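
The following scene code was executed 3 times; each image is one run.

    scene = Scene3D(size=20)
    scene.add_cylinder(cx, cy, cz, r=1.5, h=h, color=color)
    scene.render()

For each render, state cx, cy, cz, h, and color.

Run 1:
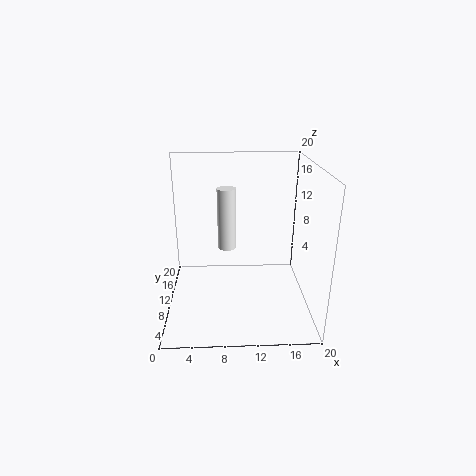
cx = 8.5; cy = 17.5; cz = 5; h = 10; color = 'white'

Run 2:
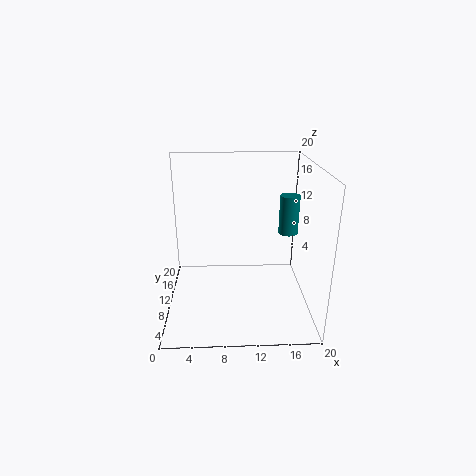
cx = 18; cy = 15; cz = 8.5; h = 6; color = 'teal'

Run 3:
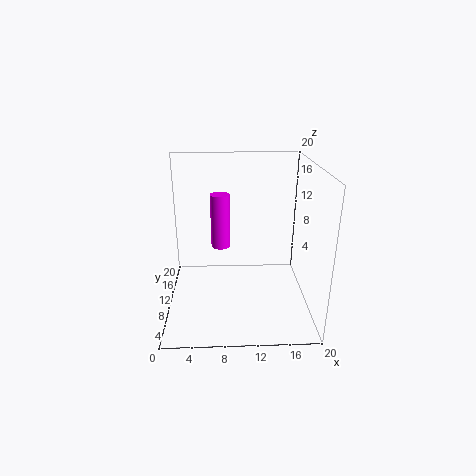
cx = 7.5; cy = 16; cz = 6; h = 8.5; color = 'magenta'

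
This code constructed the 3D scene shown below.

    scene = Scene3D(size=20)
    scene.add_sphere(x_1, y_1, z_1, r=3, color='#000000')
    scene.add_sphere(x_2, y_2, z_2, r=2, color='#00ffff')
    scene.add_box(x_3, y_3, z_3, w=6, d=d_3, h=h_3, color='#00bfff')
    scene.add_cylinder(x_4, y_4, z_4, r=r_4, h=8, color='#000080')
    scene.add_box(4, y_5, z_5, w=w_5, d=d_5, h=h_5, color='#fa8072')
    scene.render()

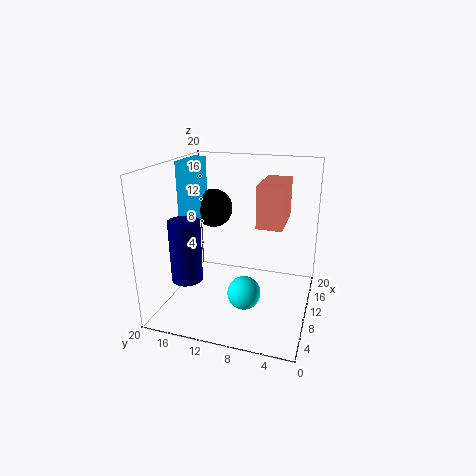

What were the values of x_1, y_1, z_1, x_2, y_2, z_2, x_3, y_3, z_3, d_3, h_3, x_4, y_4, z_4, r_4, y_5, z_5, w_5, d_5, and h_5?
x_1 = 16
y_1 = 16
z_1 = 12
x_2 = 3
y_2 = 7
z_2 = 6
x_3 = 10
y_3 = 17
z_3 = 11
d_3 = 2
h_3 = 9
x_4 = 4
y_4 = 15
z_4 = 6
r_4 = 2
y_5 = 3
z_5 = 14
w_5 = 6
d_5 = 3
h_5 = 5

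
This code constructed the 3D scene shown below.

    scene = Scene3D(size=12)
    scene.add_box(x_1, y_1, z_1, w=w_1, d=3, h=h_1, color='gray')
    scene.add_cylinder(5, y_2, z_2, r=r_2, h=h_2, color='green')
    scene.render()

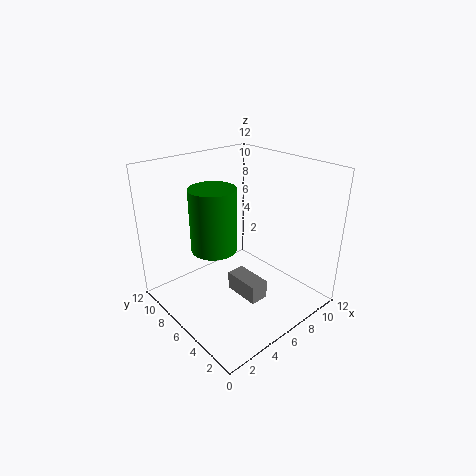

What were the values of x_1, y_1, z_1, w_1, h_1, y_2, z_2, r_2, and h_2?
x_1 = 4.5, y_1 = 2.5, z_1 = 2, w_1 = 1.5, h_1 = 1.5, y_2 = 8, z_2 = 4.5, r_2 = 2, h_2 = 5.5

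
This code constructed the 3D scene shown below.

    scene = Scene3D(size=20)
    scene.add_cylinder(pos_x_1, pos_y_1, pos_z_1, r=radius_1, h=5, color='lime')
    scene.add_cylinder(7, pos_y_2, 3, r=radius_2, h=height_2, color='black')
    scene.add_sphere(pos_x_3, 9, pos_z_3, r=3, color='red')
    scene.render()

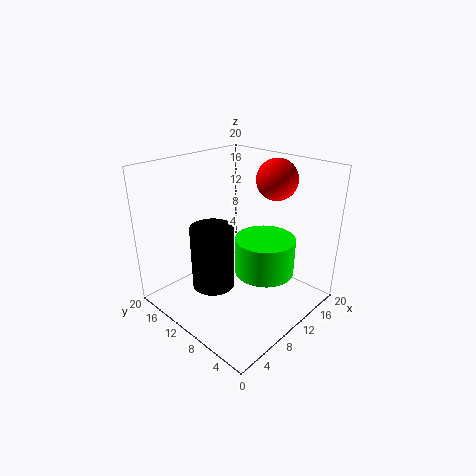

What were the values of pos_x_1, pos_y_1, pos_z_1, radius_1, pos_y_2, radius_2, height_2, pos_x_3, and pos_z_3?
pos_x_1 = 11; pos_y_1 = 6; pos_z_1 = 6; radius_1 = 4; pos_y_2 = 12; radius_2 = 3; height_2 = 9; pos_x_3 = 17; pos_z_3 = 17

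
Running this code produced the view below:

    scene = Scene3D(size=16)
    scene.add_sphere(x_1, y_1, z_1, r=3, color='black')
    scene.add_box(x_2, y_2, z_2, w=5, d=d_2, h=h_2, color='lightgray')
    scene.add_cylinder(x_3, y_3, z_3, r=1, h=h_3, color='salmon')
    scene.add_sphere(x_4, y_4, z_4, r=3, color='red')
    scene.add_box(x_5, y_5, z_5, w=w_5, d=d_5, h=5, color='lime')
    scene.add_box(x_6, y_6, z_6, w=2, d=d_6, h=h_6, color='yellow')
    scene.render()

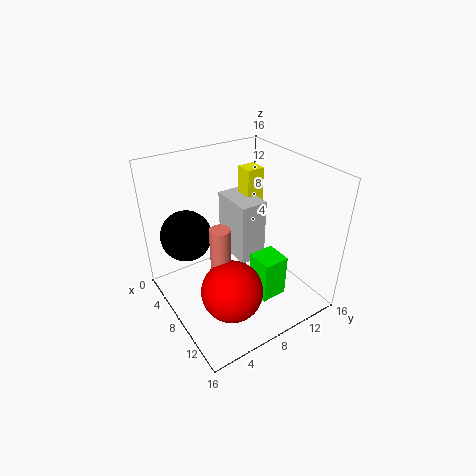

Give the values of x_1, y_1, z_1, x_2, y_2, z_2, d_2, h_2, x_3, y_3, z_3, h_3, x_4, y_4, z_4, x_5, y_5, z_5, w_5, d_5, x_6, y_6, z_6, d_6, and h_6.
x_1 = 3, y_1 = 4, z_1 = 7, x_2 = 4, y_2 = 8, z_2 = 5, d_2 = 3, h_2 = 7, x_3 = 11, y_3 = 4, z_3 = 6, h_3 = 6, x_4 = 13, y_4 = 4, z_4 = 6, x_5 = 9, y_5 = 9, z_5 = 1, w_5 = 3, d_5 = 3, x_6 = 5, y_6 = 10, z_6 = 10, d_6 = 2, h_6 = 5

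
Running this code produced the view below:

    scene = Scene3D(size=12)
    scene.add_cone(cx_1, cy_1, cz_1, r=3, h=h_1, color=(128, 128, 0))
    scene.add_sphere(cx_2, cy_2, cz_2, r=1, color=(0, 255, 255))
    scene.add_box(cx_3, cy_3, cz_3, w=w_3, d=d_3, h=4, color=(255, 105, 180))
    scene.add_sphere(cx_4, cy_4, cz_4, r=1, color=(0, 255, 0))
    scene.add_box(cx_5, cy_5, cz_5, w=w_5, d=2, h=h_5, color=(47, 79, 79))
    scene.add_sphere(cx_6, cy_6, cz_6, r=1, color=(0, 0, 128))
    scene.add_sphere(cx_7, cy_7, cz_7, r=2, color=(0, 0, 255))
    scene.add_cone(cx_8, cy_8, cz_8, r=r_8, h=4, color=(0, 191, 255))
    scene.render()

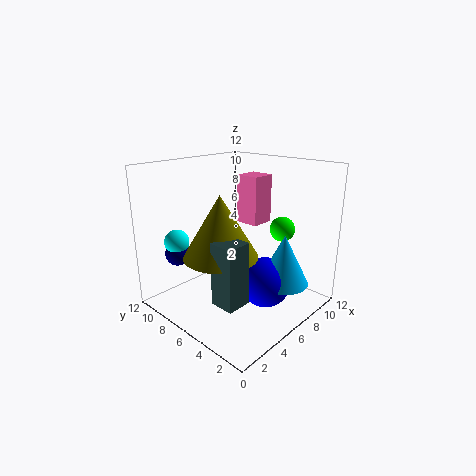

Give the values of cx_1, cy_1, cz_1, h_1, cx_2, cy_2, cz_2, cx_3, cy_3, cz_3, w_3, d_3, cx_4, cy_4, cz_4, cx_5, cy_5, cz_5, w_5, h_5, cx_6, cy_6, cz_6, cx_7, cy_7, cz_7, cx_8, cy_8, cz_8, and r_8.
cx_1 = 4
cy_1 = 6
cz_1 = 5
h_1 = 5
cx_2 = 2
cy_2 = 9
cz_2 = 6
cx_3 = 7
cy_3 = 5
cz_3 = 7
w_3 = 2
d_3 = 2
cx_4 = 8
cy_4 = 3
cz_4 = 7
cx_5 = 2
cy_5 = 3
cz_5 = 2
w_5 = 2
h_5 = 5
cx_6 = 2
cy_6 = 9
cz_6 = 5
cx_7 = 6
cy_7 = 3
cz_7 = 3
cx_8 = 7
cy_8 = 2
cz_8 = 3
r_8 = 2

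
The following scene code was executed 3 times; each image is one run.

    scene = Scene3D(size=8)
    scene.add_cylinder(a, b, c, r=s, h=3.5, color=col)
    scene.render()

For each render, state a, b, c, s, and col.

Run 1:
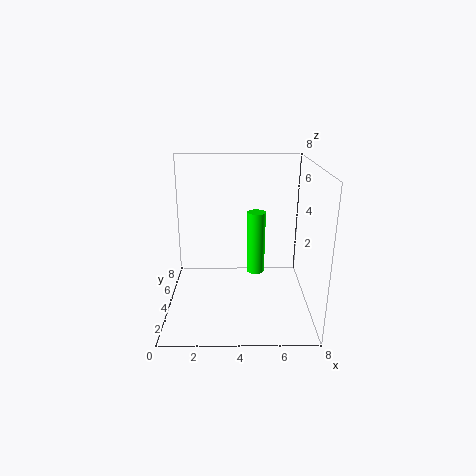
a = 5, b = 4, c = 2, s = 0.5, col = 'lime'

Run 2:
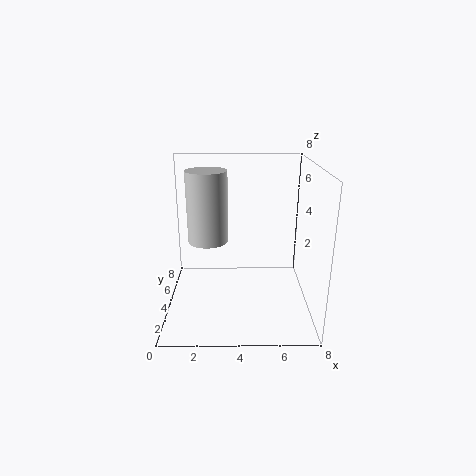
a = 2.5, b = 2.5, c = 4.5, s = 1, col = 'lightgray'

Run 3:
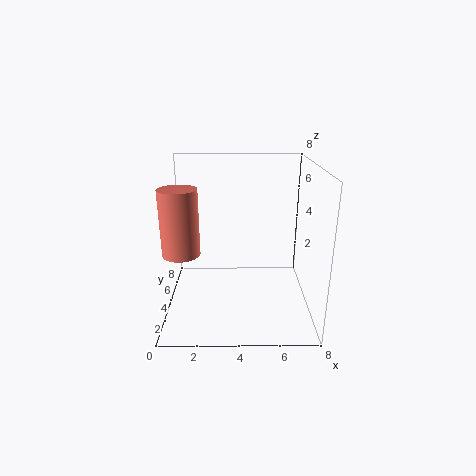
a = 1, b = 3, c = 3.5, s = 1, col = 'salmon'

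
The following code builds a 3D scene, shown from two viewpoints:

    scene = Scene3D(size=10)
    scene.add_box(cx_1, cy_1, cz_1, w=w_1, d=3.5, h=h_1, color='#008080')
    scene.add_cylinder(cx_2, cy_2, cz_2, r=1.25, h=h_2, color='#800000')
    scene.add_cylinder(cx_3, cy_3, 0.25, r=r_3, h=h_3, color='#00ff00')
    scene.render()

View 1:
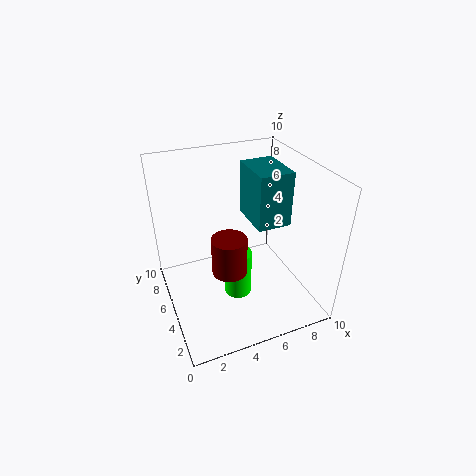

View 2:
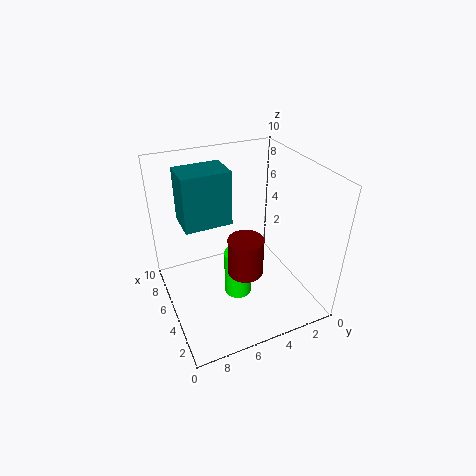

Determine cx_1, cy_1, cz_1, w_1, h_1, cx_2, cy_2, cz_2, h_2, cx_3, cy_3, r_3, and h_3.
cx_1 = 6.5, cy_1 = 4.75, cz_1 = 5.25, w_1 = 2.5, h_1 = 4, cx_2 = 4.25, cy_2 = 4.75, cz_2 = 2.5, h_2 = 2.75, cx_3 = 5, cy_3 = 5, r_3 = 1, h_3 = 3.5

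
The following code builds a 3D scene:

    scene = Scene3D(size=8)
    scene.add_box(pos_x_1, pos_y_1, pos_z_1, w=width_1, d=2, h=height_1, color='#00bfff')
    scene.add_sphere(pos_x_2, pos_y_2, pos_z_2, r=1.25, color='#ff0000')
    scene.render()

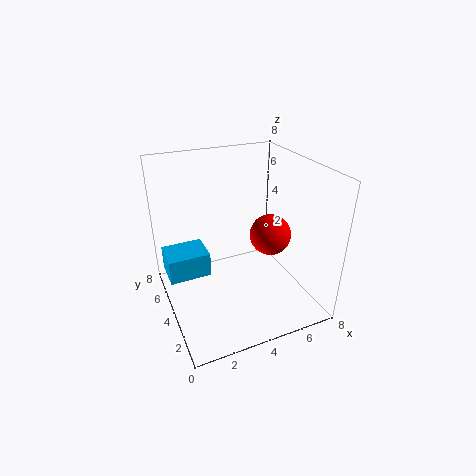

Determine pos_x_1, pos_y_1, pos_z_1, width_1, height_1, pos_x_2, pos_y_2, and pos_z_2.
pos_x_1 = 0.25, pos_y_1 = 5.25, pos_z_1 = 1, width_1 = 2.5, height_1 = 1.5, pos_x_2 = 6.5, pos_y_2 = 4.75, pos_z_2 = 3.25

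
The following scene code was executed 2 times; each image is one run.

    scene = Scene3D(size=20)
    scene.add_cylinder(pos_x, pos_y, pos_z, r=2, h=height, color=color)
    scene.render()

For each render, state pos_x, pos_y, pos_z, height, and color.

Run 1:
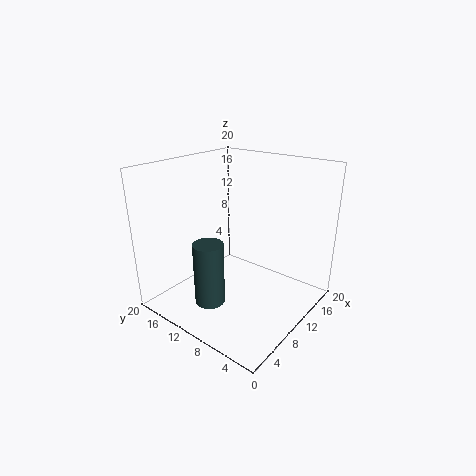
pos_x = 4.5, pos_y = 10.5, pos_z = 2.5, height = 8.5, color = 'darkslategray'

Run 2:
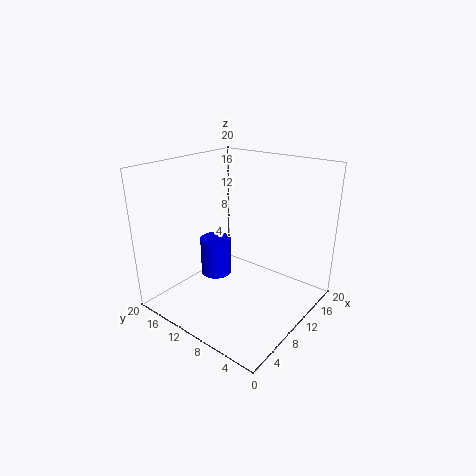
pos_x = 6.5, pos_y = 11, pos_z = 6, height = 5, color = 'blue'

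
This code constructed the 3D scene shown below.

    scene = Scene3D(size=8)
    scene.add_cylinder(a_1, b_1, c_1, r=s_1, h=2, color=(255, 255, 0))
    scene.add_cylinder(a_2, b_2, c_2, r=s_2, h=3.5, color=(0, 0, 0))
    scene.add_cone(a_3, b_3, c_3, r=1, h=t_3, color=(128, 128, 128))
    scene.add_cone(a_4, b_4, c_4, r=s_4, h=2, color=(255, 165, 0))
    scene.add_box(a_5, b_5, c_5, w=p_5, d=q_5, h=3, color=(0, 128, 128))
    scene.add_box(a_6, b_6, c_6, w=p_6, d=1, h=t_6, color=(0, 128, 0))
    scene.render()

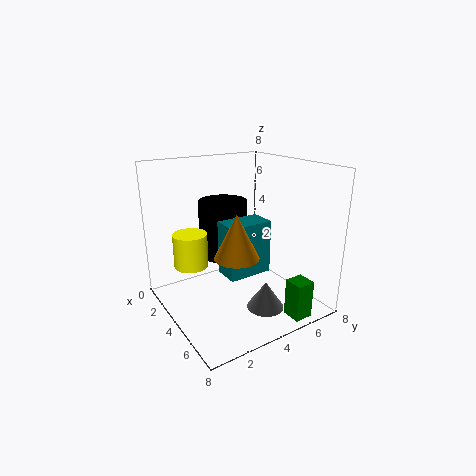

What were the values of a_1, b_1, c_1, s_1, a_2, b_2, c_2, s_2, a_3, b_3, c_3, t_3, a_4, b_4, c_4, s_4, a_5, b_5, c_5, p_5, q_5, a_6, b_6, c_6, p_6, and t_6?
a_1 = 2
b_1 = 2
c_1 = 2
s_1 = 1
a_2 = 1.5
b_2 = 4.5
c_2 = 2
s_2 = 1.5
a_3 = 6
b_3 = 4.5
c_3 = 0.5
t_3 = 1.5
a_4 = 7
b_4 = 2
c_4 = 4.5
s_4 = 1
a_5 = 3.5
b_5 = 3
c_5 = 2
p_5 = 1.5
q_5 = 2.5
a_6 = 7
b_6 = 5
c_6 = 0.5
p_6 = 1
t_6 = 2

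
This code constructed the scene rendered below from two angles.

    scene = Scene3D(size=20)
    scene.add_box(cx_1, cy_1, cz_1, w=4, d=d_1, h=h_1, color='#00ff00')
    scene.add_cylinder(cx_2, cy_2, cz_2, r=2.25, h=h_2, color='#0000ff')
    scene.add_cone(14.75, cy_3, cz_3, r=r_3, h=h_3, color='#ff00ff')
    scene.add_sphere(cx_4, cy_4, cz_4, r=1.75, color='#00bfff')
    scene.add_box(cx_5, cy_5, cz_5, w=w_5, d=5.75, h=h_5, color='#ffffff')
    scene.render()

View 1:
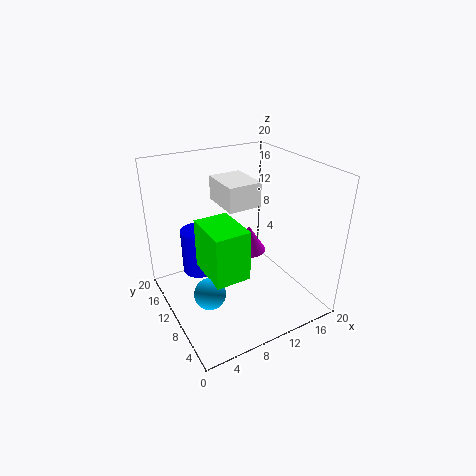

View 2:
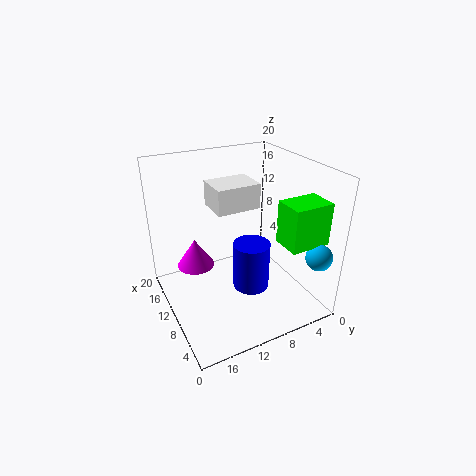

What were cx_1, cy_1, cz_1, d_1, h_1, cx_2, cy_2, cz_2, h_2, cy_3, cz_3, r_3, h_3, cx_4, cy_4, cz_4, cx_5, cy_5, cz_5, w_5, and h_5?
cx_1 = 2.25
cy_1 = 0.75
cz_1 = 10.5
d_1 = 5.5
h_1 = 5.75
cx_2 = 4.5
cy_2 = 11
cz_2 = 6.25
h_2 = 6
cy_3 = 14.75
cz_3 = 4.25
r_3 = 2.75
h_3 = 4.25
cx_4 = 2
cy_4 = 2.25
cz_4 = 9
cx_5 = 7.75
cy_5 = 8
cz_5 = 15
w_5 = 4.5
h_5 = 3.25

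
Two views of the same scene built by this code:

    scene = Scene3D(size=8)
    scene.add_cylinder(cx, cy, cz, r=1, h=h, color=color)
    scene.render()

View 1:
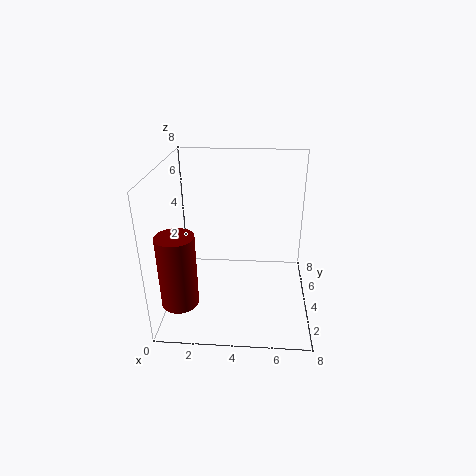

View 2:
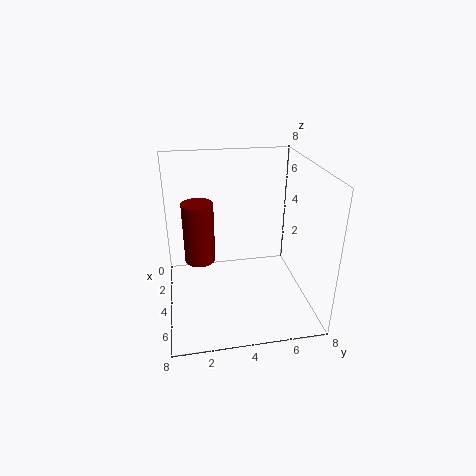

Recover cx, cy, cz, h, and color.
cx = 1; cy = 2; cz = 1; h = 4; color = 'maroon'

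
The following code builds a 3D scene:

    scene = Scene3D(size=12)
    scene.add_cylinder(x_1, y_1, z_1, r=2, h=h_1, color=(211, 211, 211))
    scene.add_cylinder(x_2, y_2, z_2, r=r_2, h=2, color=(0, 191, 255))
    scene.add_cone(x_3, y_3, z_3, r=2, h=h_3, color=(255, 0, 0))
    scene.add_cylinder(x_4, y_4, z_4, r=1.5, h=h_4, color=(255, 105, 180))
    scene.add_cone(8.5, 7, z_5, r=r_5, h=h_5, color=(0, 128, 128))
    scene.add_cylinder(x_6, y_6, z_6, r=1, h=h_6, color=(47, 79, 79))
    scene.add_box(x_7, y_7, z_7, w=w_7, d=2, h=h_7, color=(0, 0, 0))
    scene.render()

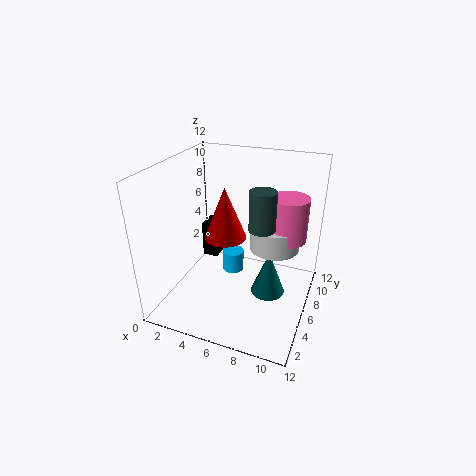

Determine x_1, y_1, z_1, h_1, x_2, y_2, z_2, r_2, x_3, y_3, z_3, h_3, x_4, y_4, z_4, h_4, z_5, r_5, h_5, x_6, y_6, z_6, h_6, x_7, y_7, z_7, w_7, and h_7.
x_1 = 9
y_1 = 6.5
z_1 = 5.5
h_1 = 2
x_2 = 4.5
y_2 = 8.5
z_2 = 1
r_2 = 1
x_3 = 3.5
y_3 = 9
z_3 = 4
h_3 = 5
x_4 = 10
y_4 = 6.5
z_4 = 6.5
h_4 = 3.5
z_5 = 0.5
r_5 = 1.5
h_5 = 4
x_6 = 8.5
y_6 = 4.5
z_6 = 8
h_6 = 3
x_7 = 1
y_7 = 9
z_7 = 1.5
w_7 = 1.5
h_7 = 3.5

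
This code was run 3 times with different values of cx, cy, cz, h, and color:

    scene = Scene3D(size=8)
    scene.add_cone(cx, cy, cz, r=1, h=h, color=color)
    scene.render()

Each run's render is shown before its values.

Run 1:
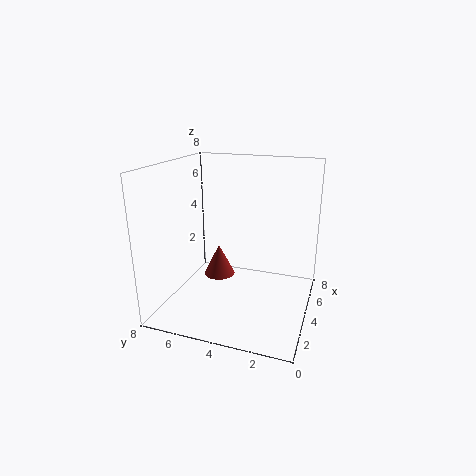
cx = 6; cy = 6; cz = 0.5; h = 2; color = 'brown'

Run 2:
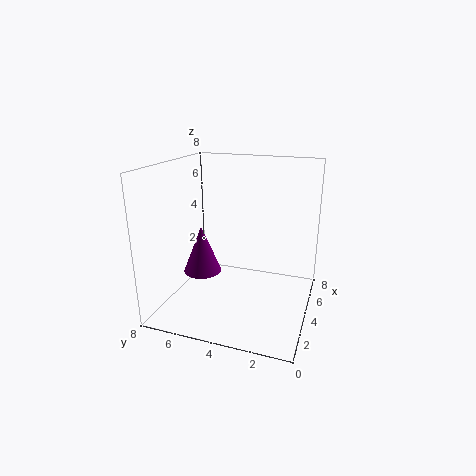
cx = 2.5; cy = 5.5; cz = 2.5; h = 2.5; color = 'purple'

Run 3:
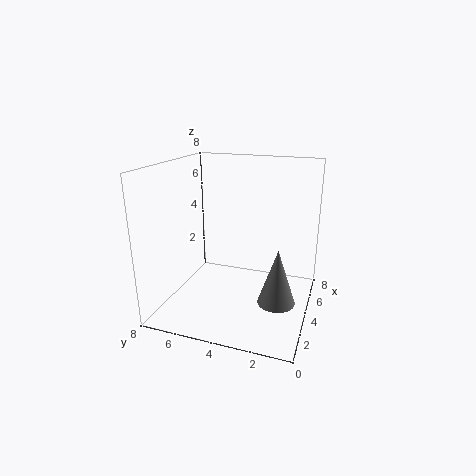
cx = 3; cy = 1.5; cz = 1; h = 3; color = 'gray'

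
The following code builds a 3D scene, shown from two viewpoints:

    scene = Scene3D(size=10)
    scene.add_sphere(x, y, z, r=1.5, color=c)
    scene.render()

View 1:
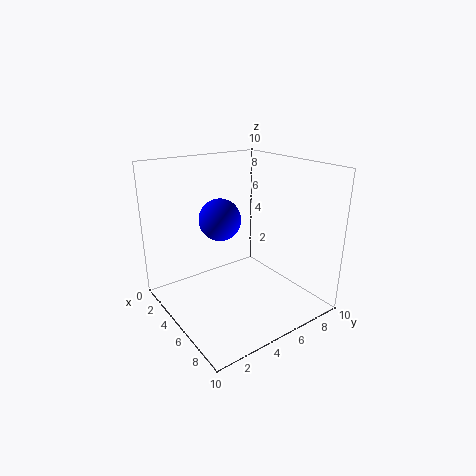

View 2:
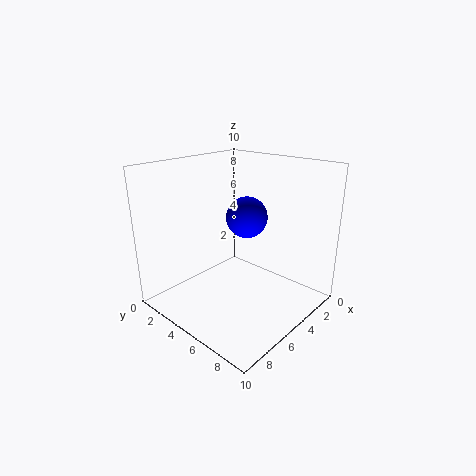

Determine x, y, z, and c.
x = 3.5; y = 4.5; z = 6; c = 'blue'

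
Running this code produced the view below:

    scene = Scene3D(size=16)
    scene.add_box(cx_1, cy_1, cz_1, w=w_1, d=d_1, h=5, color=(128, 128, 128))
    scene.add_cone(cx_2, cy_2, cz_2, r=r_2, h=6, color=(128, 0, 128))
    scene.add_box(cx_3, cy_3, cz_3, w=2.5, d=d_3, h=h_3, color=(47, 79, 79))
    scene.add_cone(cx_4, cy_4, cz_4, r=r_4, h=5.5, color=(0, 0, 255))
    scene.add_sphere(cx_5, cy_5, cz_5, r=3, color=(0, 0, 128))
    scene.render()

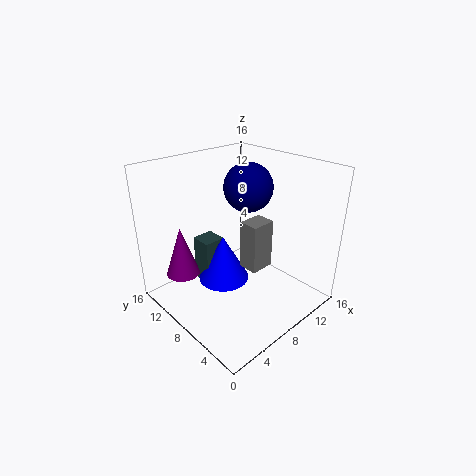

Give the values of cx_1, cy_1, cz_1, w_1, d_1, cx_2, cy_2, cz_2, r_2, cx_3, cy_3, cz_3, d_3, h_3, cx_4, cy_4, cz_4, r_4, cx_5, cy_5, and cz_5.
cx_1 = 6; cy_1 = 3.5; cz_1 = 6.5; w_1 = 2.5; d_1 = 2; cx_2 = 4; cy_2 = 13.5; cz_2 = 2.5; r_2 = 2; cx_3 = 5.5; cy_3 = 10.5; cz_3 = 1.5; d_3 = 2.5; h_3 = 5.5; cx_4 = 7.5; cy_4 = 10; cz_4 = 2; r_4 = 3; cx_5 = 12.5; cy_5 = 11; cz_5 = 12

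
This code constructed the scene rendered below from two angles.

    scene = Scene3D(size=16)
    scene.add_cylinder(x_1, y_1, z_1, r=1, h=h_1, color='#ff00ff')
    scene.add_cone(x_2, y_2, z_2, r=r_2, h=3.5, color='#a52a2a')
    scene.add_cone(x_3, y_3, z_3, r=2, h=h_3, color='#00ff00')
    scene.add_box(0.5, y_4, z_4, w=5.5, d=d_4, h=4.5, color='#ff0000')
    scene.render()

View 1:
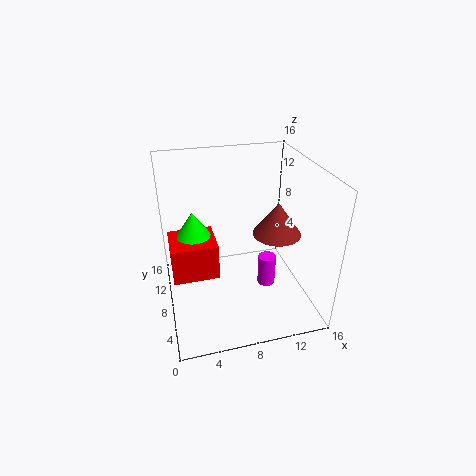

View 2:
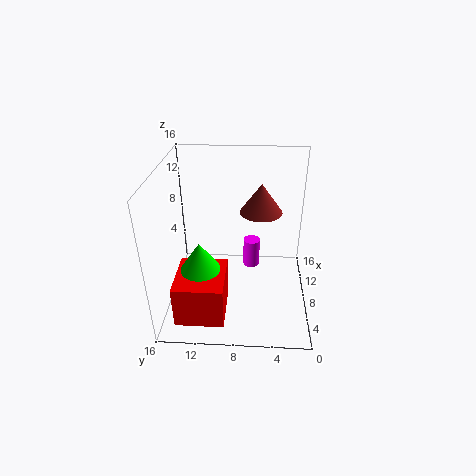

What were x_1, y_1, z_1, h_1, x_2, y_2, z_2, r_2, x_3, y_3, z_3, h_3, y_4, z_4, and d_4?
x_1 = 11
y_1 = 6.5
z_1 = 2.5
h_1 = 3.5
x_2 = 11.5
y_2 = 5.5
z_2 = 9.5
r_2 = 2.5
x_3 = 3.5
y_3 = 11.5
z_3 = 7
h_3 = 3
y_4 = 9
z_4 = 2
d_4 = 5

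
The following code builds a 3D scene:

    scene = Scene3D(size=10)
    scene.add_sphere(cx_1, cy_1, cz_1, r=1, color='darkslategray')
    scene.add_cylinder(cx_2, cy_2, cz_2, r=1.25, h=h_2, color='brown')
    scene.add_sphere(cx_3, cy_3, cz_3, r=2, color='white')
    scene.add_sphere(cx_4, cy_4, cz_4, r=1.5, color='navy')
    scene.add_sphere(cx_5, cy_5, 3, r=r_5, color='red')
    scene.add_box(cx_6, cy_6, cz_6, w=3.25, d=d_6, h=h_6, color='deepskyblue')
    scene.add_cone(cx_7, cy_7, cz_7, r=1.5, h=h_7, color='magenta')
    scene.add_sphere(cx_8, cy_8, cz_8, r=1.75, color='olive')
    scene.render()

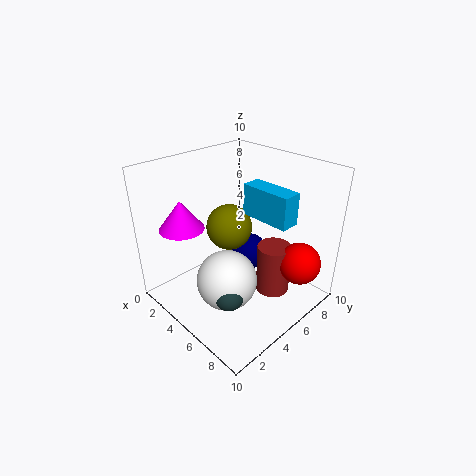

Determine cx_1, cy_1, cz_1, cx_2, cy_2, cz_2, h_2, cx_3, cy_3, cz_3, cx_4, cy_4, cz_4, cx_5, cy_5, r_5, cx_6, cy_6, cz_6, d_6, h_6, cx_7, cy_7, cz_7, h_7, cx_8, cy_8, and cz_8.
cx_1 = 7, cy_1 = 2.25, cz_1 = 2.75, cx_2 = 6.5, cy_2 = 7.25, cz_2 = 0.25, h_2 = 3.75, cx_3 = 6, cy_3 = 3, cz_3 = 3, cx_4 = 3, cy_4 = 8.25, cz_4 = 1.5, cx_5 = 8.25, cy_5 = 8, r_5 = 1.5, cx_6 = 5.75, cy_6 = 4.75, cz_6 = 7.25, d_6 = 1.25, h_6 = 2, cx_7 = 2.75, cy_7 = 2, cz_7 = 6, h_7 = 2, cx_8 = 2.75, cy_8 = 6.25, cz_8 = 4.5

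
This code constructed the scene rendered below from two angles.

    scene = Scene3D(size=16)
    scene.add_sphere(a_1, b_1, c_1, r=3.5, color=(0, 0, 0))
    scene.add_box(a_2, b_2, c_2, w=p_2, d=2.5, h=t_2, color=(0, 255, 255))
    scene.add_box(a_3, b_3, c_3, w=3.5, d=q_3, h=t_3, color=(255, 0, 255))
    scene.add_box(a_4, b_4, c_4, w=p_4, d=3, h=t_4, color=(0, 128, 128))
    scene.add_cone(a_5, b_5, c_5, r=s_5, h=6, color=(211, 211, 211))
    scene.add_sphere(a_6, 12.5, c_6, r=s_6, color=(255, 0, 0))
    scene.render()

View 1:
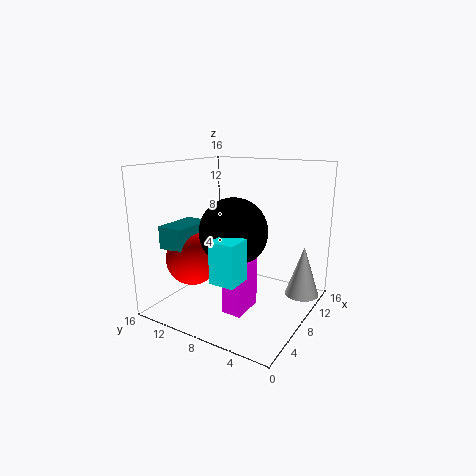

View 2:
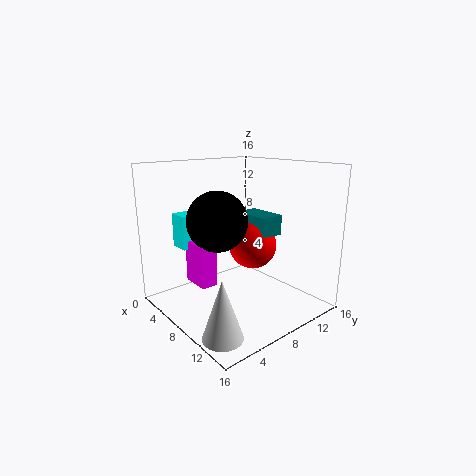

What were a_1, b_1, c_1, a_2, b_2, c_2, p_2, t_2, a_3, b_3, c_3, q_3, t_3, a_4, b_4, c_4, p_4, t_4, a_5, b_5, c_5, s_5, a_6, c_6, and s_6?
a_1 = 5.5; b_1 = 7; c_1 = 9.5; a_2 = 0.5; b_2 = 4; c_2 = 6; p_2 = 2.5; t_2 = 4; a_3 = 2.5; b_3 = 4.5; c_3 = 2; q_3 = 2; t_3 = 5; a_4 = 3; b_4 = 12; c_4 = 7; p_4 = 5; t_4 = 2.5; a_5 = 13; b_5 = 2; c_5 = 0.5; s_5 = 2; a_6 = 5.5; c_6 = 5.5; s_6 = 3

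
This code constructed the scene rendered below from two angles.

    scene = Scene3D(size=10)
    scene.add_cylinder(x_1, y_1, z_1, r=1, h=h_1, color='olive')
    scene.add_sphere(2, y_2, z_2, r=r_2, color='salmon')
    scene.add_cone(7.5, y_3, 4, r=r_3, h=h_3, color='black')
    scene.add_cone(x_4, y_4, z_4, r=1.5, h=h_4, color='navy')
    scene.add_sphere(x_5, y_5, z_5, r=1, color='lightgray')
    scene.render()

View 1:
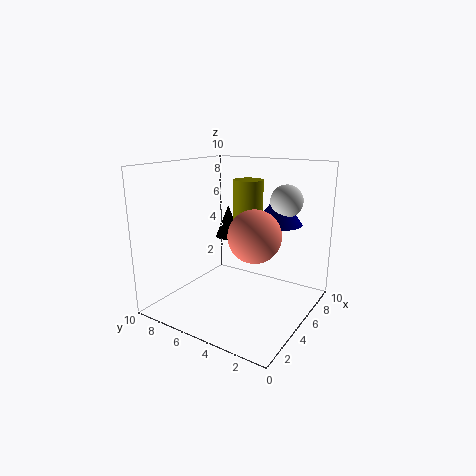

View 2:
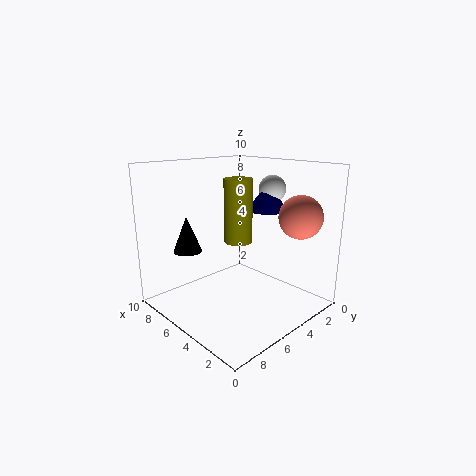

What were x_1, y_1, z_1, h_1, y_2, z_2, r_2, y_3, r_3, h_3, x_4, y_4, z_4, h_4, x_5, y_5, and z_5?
x_1 = 5.5
y_1 = 4.5
z_1 = 4.5
h_1 = 4.5
y_2 = 2
z_2 = 6.5
r_2 = 1.5
y_3 = 7.5
r_3 = 1
h_3 = 2.5
x_4 = 5
y_4 = 2
z_4 = 6.5
h_4 = 2
x_5 = 5
y_5 = 1.5
z_5 = 8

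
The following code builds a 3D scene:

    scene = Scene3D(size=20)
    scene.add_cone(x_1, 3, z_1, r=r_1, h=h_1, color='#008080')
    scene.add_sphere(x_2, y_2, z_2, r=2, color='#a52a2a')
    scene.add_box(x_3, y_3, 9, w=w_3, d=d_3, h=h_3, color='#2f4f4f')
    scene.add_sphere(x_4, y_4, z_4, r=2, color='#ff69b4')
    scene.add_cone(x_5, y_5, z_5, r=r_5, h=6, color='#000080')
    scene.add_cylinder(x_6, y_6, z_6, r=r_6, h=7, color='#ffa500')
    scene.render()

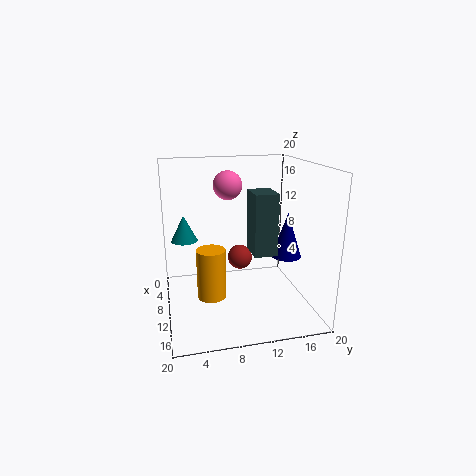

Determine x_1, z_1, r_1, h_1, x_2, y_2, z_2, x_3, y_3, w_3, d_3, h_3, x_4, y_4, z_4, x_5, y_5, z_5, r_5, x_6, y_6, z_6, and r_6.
x_1 = 4, z_1 = 8, r_1 = 2, h_1 = 4, x_2 = 3, y_2 = 12, z_2 = 4, x_3 = 11, y_3 = 11, w_3 = 4, d_3 = 3, h_3 = 8, x_4 = 8, y_4 = 9, z_4 = 17, x_5 = 13, y_5 = 16, z_5 = 8, r_5 = 2, x_6 = 11, y_6 = 6, z_6 = 2, r_6 = 2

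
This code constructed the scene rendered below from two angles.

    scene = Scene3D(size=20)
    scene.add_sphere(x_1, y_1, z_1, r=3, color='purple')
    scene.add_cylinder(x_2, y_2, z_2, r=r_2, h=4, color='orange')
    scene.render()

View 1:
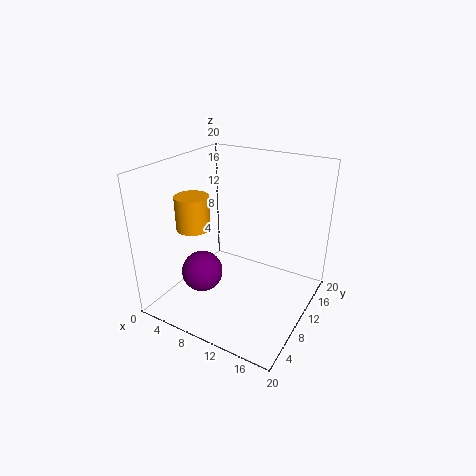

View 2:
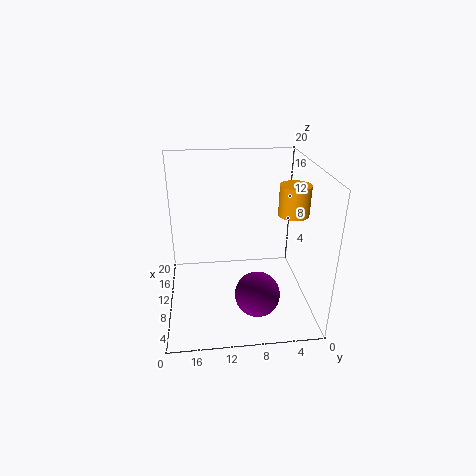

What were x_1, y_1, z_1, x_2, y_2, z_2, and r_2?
x_1 = 5; y_1 = 8; z_1 = 4; x_2 = 8; y_2 = 3; z_2 = 14; r_2 = 2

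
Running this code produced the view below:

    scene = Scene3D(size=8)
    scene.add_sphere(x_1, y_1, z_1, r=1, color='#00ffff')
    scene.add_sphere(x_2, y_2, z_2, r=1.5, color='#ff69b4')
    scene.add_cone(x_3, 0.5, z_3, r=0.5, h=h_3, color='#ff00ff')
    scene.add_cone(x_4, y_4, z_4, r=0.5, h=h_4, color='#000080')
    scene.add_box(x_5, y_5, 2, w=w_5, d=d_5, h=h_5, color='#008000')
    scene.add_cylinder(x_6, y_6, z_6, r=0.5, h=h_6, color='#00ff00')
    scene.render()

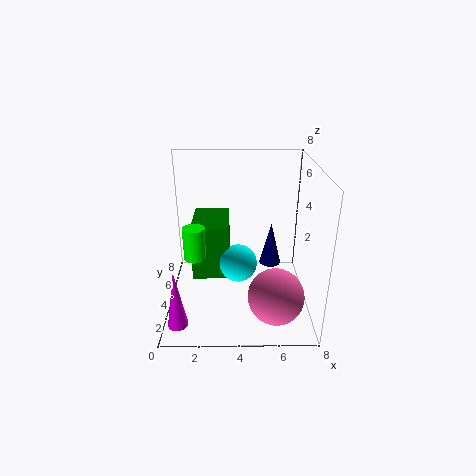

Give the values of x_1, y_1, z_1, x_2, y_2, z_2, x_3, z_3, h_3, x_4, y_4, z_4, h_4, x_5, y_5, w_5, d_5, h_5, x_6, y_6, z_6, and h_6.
x_1 = 4; y_1 = 3; z_1 = 3; x_2 = 6; y_2 = 2; z_2 = 1.5; x_3 = 1; z_3 = 1; h_3 = 3; x_4 = 5.5; y_4 = 1.5; z_4 = 4; h_4 = 2; x_5 = 1.5; y_5 = 3; w_5 = 2; d_5 = 3; h_5 = 3; x_6 = 2; y_6 = 1; z_6 = 4.5; h_6 = 1.5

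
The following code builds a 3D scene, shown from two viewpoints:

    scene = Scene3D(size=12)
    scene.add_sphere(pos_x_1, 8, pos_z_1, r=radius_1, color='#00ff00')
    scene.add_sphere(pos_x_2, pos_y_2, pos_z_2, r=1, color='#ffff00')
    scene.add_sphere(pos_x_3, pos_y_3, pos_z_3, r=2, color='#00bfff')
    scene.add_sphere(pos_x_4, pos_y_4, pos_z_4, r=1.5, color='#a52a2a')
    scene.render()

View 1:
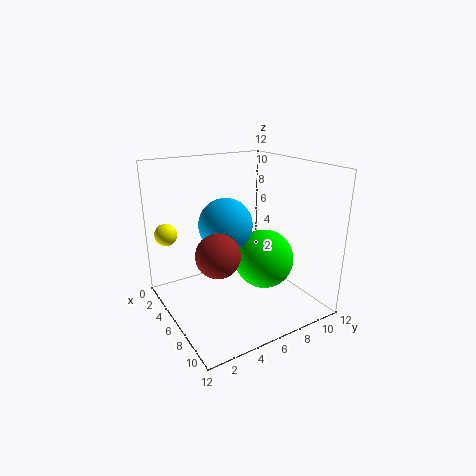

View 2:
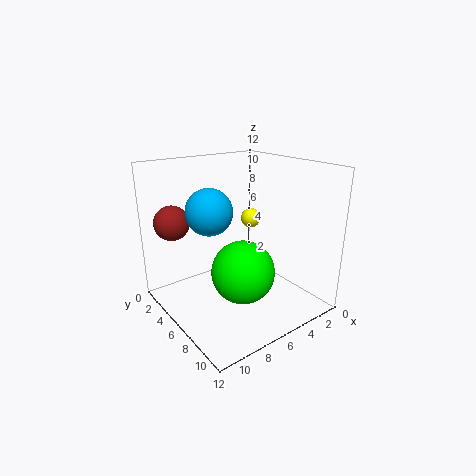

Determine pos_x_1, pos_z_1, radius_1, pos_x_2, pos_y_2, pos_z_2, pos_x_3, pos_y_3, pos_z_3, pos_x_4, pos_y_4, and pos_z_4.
pos_x_1 = 7; pos_z_1 = 4; radius_1 = 2.5; pos_x_2 = 1; pos_y_2 = 1.5; pos_z_2 = 5.5; pos_x_3 = 7.5; pos_y_3 = 4; pos_z_3 = 8; pos_x_4 = 10; pos_y_4 = 2; pos_z_4 = 7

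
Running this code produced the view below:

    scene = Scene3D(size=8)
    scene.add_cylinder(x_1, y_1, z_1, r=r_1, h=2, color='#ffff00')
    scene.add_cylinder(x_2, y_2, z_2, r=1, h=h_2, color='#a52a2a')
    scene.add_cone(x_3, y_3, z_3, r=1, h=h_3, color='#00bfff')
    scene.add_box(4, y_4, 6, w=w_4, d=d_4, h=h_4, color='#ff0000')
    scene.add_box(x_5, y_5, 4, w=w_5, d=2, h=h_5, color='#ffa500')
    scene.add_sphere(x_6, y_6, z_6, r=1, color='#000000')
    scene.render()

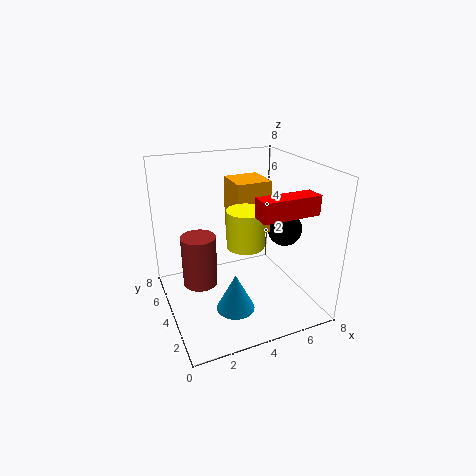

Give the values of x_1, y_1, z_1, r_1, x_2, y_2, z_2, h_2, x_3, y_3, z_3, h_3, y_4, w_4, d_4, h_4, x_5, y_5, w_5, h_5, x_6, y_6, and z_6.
x_1 = 4; y_1 = 3; z_1 = 4; r_1 = 1; x_2 = 2; y_2 = 5; z_2 = 1; h_2 = 3; x_3 = 3; y_3 = 2; z_3 = 1; h_3 = 2; y_4 = 1; w_4 = 3; d_4 = 1; h_4 = 1; x_5 = 4; y_5 = 4; w_5 = 2; h_5 = 3; x_6 = 7; y_6 = 4; z_6 = 4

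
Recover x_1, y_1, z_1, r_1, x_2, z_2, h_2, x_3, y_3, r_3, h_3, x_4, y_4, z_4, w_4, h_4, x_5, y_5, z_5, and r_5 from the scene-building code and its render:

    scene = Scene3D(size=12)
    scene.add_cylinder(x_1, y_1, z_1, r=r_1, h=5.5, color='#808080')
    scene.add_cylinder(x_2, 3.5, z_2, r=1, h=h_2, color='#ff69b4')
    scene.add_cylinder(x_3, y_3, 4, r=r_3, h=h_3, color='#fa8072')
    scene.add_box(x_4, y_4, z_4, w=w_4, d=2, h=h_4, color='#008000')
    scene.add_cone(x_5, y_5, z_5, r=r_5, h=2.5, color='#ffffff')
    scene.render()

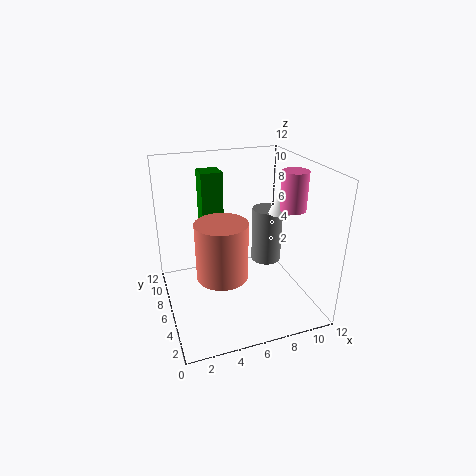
x_1 = 10.5
y_1 = 10
z_1 = 1
r_1 = 1.5
x_2 = 9.5
z_2 = 9
h_2 = 3
x_3 = 4
y_3 = 4
r_3 = 2
h_3 = 4.5
x_4 = 4
y_4 = 10
z_4 = 5.5
w_4 = 2
h_4 = 5
x_5 = 10.5
y_5 = 7.5
z_5 = 7
r_5 = 1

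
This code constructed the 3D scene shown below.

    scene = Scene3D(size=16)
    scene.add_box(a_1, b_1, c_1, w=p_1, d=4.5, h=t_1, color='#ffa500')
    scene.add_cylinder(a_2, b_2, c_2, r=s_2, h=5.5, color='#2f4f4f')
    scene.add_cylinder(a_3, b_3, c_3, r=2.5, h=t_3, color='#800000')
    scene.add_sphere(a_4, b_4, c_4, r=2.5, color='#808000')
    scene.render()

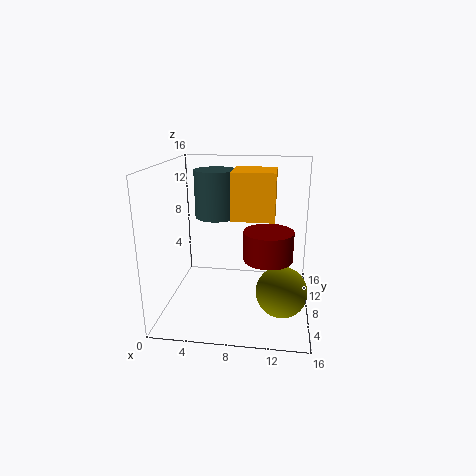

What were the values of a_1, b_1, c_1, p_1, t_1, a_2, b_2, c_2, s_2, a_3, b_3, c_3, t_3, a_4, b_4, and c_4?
a_1 = 7.5, b_1 = 6, c_1 = 10.5, p_1 = 4.5, t_1 = 5, a_2 = 5, b_2 = 11, c_2 = 9.5, s_2 = 2.5, a_3 = 11.5, b_3 = 5, c_3 = 7, t_3 = 3, a_4 = 13, b_4 = 3, c_4 = 4.5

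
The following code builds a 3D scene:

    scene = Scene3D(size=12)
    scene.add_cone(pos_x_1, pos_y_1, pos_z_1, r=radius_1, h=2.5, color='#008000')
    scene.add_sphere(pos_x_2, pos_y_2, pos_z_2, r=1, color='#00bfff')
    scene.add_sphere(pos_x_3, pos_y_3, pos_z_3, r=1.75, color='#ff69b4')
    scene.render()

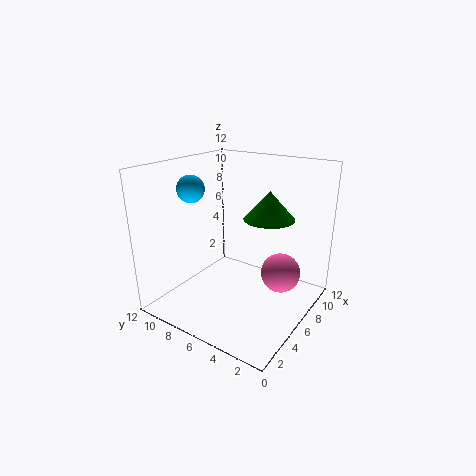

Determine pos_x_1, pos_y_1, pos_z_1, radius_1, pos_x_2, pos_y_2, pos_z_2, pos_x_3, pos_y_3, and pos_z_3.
pos_x_1 = 9; pos_y_1 = 4.75; pos_z_1 = 7; radius_1 = 2.25; pos_x_2 = 2.25; pos_y_2 = 7.5; pos_z_2 = 10.75; pos_x_3 = 8.75; pos_y_3 = 3.25; pos_z_3 = 2.25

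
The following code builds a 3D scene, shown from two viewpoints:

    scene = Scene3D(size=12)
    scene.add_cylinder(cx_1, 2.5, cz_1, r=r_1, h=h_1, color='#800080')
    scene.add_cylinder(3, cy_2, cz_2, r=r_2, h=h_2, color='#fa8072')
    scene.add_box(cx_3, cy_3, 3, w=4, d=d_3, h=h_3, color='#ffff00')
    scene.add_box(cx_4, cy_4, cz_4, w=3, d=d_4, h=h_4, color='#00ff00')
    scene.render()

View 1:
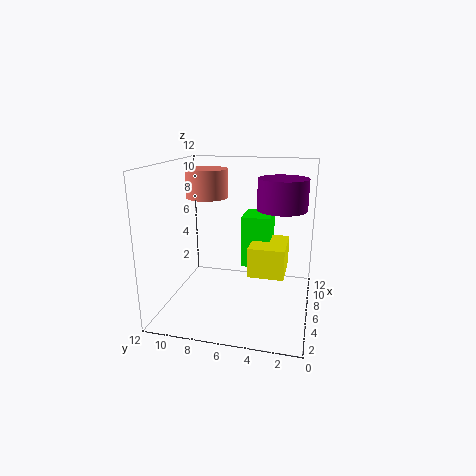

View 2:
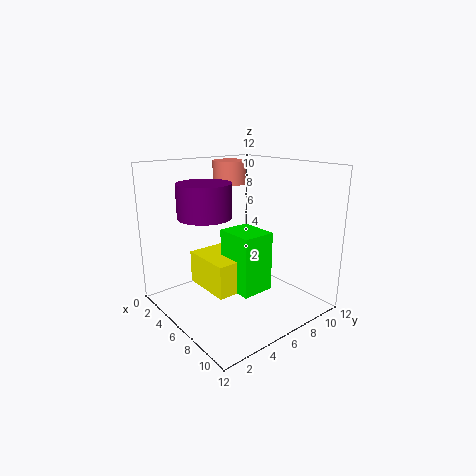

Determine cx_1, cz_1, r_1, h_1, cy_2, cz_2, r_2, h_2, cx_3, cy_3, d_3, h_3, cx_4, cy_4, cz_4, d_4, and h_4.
cx_1 = 6.5, cz_1 = 8.5, r_1 = 2, h_1 = 2.5, cy_2 = 7.5, cz_2 = 10, r_2 = 1.5, h_2 = 2, cx_3 = 5, cy_3 = 2, d_3 = 3, h_3 = 2.5, cx_4 = 7, cy_4 = 3.5, cz_4 = 3, d_4 = 2.5, h_4 = 4.5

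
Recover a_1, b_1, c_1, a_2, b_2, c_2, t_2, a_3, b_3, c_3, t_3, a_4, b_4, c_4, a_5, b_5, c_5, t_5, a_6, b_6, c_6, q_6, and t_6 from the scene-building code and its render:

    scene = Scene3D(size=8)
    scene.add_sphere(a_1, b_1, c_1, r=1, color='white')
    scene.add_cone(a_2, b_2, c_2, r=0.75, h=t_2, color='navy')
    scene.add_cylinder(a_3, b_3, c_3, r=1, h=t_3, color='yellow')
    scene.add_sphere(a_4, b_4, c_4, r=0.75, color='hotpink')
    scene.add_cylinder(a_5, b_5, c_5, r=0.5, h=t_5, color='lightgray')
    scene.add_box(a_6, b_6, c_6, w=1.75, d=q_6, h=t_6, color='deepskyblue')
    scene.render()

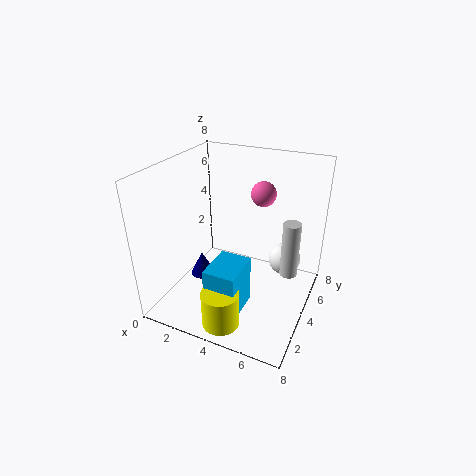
a_1 = 6, b_1 = 6.75, c_1 = 1.5, a_2 = 1.25, b_2 = 4.5, c_2 = 0.5, t_2 = 1.5, a_3 = 4.25, b_3 = 1.25, c_3 = 0.25, t_3 = 2, a_4 = 4.5, b_4 = 6.5, c_4 = 5.75, a_5 = 6.75, b_5 = 5, c_5 = 1.75, t_5 = 3.25, a_6 = 3.25, b_6 = 1.25, c_6 = 0.5, q_6 = 2.25, t_6 = 2.75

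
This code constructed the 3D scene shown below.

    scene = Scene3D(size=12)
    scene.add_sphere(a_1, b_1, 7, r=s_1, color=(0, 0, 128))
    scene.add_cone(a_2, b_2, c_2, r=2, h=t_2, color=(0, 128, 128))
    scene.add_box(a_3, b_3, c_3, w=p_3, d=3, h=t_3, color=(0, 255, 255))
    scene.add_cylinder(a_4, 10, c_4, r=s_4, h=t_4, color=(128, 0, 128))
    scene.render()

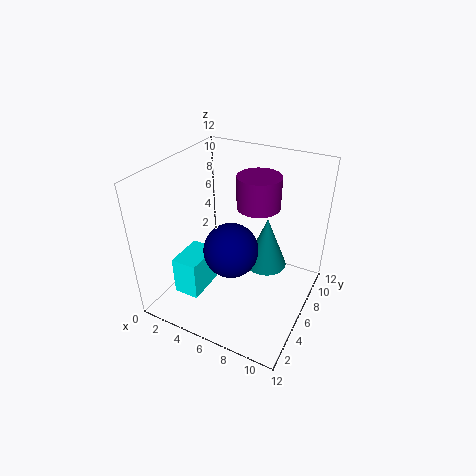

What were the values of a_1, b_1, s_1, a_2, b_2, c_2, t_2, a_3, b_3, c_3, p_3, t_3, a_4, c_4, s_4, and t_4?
a_1 = 7, b_1 = 3, s_1 = 2, a_2 = 7, b_2 = 10, c_2 = 1, t_2 = 5, a_3 = 3, b_3 = 1, c_3 = 3, p_3 = 2, t_3 = 3, a_4 = 6, c_4 = 7, s_4 = 2, t_4 = 3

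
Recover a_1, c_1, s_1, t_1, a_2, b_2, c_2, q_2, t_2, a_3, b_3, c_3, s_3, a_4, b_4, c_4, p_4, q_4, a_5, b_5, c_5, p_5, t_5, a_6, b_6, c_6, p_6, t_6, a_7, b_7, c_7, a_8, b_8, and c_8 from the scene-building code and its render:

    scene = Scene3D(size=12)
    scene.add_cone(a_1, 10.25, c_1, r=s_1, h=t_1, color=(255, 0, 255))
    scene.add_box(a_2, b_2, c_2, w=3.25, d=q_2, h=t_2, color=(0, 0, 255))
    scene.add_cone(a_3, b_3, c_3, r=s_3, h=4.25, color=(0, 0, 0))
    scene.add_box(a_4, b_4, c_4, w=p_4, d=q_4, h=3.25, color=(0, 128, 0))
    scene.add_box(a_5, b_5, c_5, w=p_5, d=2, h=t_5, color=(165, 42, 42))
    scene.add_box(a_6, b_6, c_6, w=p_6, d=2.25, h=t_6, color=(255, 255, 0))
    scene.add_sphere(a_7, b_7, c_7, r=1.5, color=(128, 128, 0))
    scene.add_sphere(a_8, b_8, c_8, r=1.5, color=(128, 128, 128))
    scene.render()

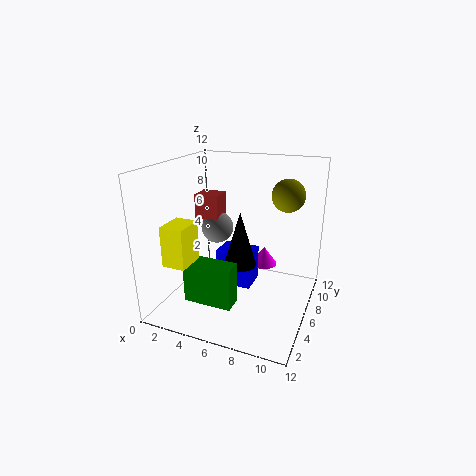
a_1 = 7, c_1 = 1.75, s_1 = 1.25, t_1 = 1.75, a_2 = 3.5, b_2 = 6.75, c_2 = 0.75, q_2 = 2.5, t_2 = 3.25, a_3 = 7, b_3 = 4, c_3 = 4.75, s_3 = 1.25, a_4 = 3.5, b_4 = 1.25, c_4 = 2.25, p_4 = 3.75, q_4 = 1.5, a_5 = 1, b_5 = 7.75, c_5 = 6.5, p_5 = 2.25, t_5 = 2.25, a_6 = 2.5, b_6 = 0.25, c_6 = 5.5, p_6 = 1.75, t_6 = 3, a_7 = 9, b_7 = 10.5, c_7 = 8.75, a_8 = 2.75, b_8 = 8.75, c_8 = 5.5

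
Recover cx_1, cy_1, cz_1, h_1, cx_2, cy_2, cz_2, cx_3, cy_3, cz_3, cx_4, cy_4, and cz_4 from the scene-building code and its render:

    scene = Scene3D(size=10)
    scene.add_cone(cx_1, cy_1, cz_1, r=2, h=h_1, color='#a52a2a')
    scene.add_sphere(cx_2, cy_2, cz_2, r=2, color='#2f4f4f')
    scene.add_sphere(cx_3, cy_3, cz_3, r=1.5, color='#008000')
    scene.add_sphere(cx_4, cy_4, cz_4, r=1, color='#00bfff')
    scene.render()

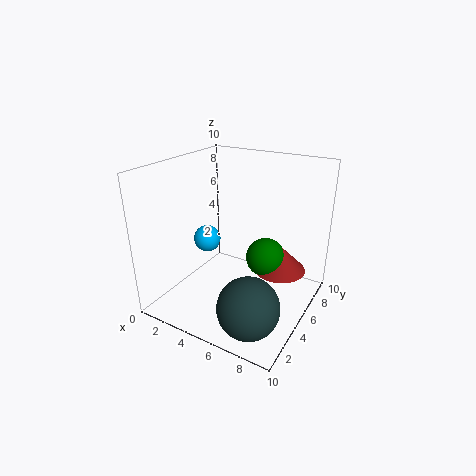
cx_1 = 7, cy_1 = 8, cz_1 = 1.5, h_1 = 2, cx_2 = 7.5, cy_2 = 2, cz_2 = 2, cx_3 = 6, cy_3 = 7.5, cz_3 = 2.5, cx_4 = 2, cy_4 = 5.5, cz_4 = 4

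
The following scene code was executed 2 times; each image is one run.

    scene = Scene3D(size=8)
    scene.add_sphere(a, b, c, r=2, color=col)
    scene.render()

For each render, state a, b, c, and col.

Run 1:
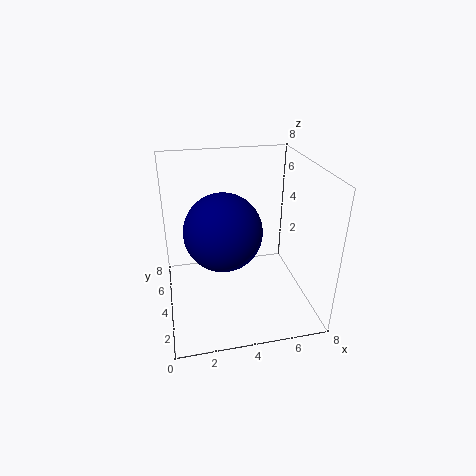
a = 3; b = 3; c = 5; col = 'navy'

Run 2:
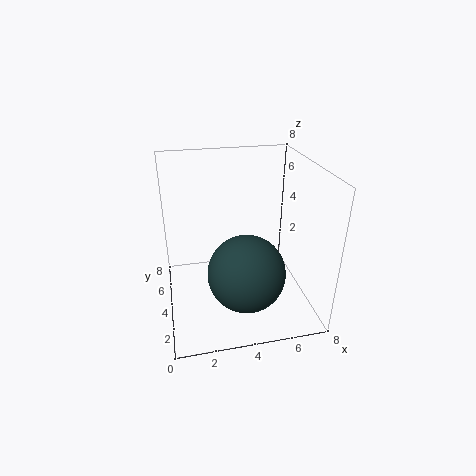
a = 4; b = 2; c = 3; col = 'darkslategray'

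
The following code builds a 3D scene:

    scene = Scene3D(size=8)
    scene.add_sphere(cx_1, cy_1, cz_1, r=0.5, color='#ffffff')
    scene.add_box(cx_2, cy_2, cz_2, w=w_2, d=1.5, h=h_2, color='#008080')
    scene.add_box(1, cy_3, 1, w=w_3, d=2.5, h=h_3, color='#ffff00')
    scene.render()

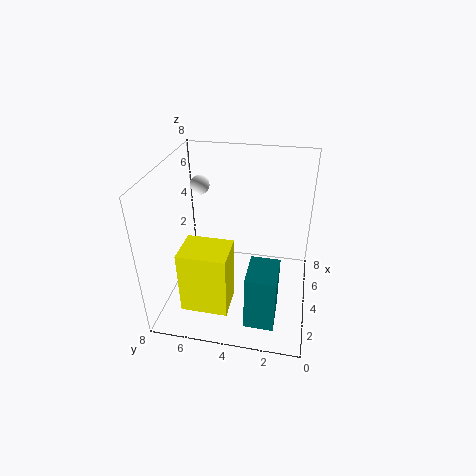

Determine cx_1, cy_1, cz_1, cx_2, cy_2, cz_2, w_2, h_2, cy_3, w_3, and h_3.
cx_1 = 4, cy_1 = 6, cz_1 = 7, cx_2 = 0.5, cy_2 = 1.5, cz_2 = 1, w_2 = 2, h_2 = 3, cy_3 = 4, w_3 = 2, h_3 = 3.5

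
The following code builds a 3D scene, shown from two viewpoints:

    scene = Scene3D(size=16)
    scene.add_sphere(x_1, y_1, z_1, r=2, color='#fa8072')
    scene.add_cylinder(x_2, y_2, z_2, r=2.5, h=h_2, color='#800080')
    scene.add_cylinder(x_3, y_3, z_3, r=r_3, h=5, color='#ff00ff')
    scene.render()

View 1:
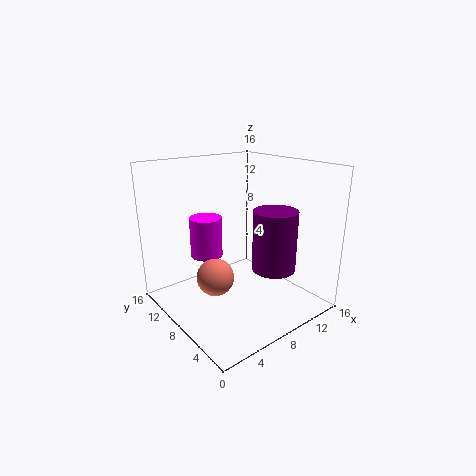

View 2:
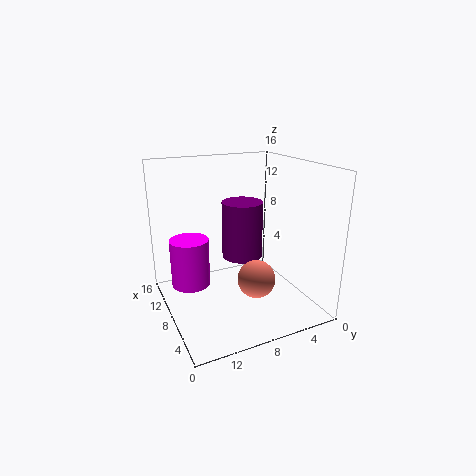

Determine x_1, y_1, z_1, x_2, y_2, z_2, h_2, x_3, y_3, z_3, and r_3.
x_1 = 4.5, y_1 = 7.5, z_1 = 4.5, x_2 = 11.5, y_2 = 5.75, z_2 = 4, h_2 = 7, x_3 = 7.5, y_3 = 13.75, z_3 = 4, r_3 = 2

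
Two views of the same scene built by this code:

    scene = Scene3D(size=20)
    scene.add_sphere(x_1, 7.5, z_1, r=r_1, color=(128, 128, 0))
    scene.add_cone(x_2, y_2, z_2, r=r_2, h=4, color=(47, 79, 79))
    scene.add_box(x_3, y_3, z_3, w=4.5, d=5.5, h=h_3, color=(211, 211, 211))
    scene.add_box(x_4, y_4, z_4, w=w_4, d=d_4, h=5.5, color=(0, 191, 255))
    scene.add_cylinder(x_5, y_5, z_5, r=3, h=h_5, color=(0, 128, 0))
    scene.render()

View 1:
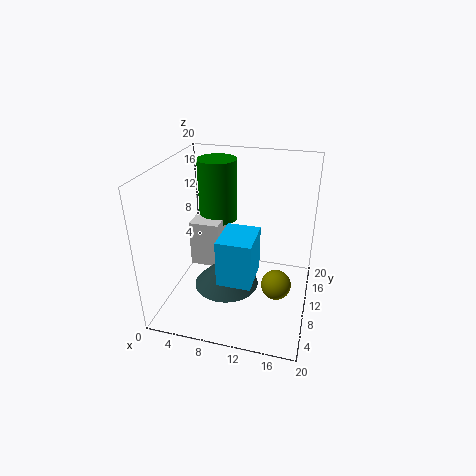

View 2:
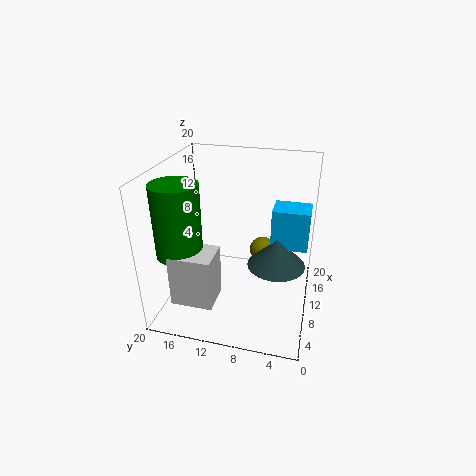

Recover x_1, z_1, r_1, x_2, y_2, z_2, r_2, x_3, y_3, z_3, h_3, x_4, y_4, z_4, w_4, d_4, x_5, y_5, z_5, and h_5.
x_1 = 16; z_1 = 5; r_1 = 2; x_2 = 10; y_2 = 4.5; z_2 = 6.5; r_2 = 4; x_3 = 2; y_3 = 11.5; z_3 = 3.5; h_3 = 7; x_4 = 10; y_4 = 0.5; z_4 = 9; w_4 = 4; d_4 = 5; x_5 = 5; y_5 = 16.5; z_5 = 9.5; h_5 = 9.5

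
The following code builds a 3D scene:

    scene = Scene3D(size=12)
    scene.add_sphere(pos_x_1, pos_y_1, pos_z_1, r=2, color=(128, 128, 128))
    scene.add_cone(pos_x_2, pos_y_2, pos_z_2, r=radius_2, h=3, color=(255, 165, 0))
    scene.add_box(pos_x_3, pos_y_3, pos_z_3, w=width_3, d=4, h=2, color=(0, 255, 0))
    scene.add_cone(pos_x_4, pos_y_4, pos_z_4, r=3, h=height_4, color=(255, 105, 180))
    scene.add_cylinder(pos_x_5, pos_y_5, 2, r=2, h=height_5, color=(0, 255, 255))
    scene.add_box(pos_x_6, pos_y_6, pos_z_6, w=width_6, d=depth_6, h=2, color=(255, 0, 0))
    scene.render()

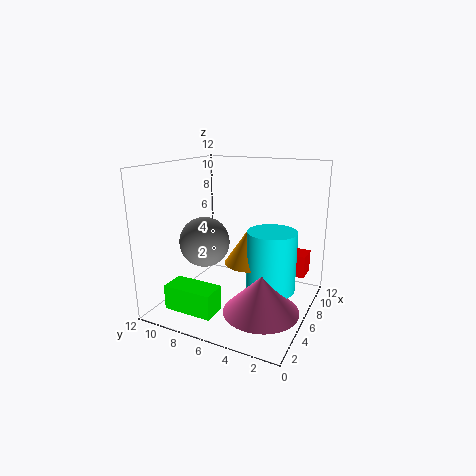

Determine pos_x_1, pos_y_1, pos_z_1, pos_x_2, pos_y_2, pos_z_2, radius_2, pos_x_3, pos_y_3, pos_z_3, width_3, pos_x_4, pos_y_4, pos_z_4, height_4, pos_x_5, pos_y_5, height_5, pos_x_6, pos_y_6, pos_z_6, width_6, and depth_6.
pos_x_1 = 4, pos_y_1 = 8, pos_z_1 = 6, pos_x_2 = 6, pos_y_2 = 5, pos_z_2 = 4, radius_2 = 2, pos_x_3 = 1, pos_y_3 = 6, pos_z_3 = 1, width_3 = 2, pos_x_4 = 4, pos_y_4 = 3, pos_z_4 = 1, height_4 = 3, pos_x_5 = 6, pos_y_5 = 3, height_5 = 5, pos_x_6 = 9, pos_y_6 = 1, pos_z_6 = 2, width_6 = 2, depth_6 = 2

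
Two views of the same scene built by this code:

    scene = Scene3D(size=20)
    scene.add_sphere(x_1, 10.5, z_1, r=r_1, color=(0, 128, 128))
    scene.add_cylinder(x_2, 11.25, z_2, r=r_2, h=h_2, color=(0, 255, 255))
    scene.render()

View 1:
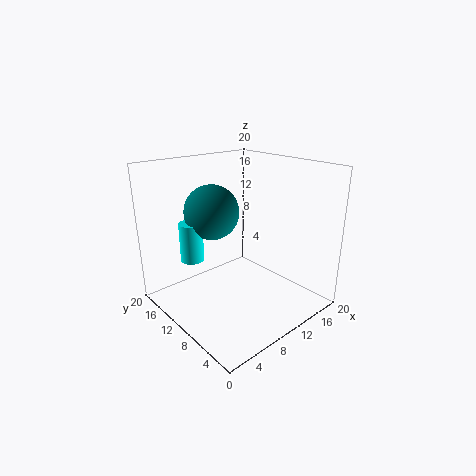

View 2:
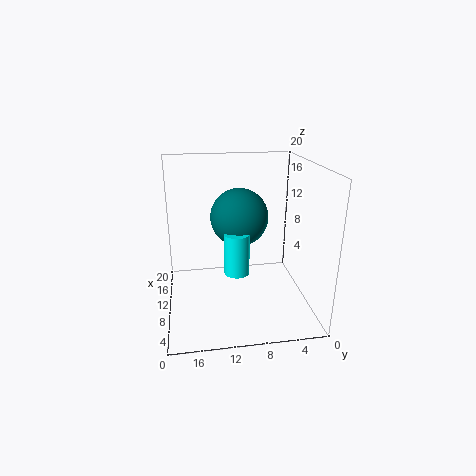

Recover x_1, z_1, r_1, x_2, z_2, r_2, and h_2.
x_1 = 6
z_1 = 14.5
r_1 = 3.5
x_2 = 3.25
z_2 = 8.5
r_2 = 1.5
h_2 = 5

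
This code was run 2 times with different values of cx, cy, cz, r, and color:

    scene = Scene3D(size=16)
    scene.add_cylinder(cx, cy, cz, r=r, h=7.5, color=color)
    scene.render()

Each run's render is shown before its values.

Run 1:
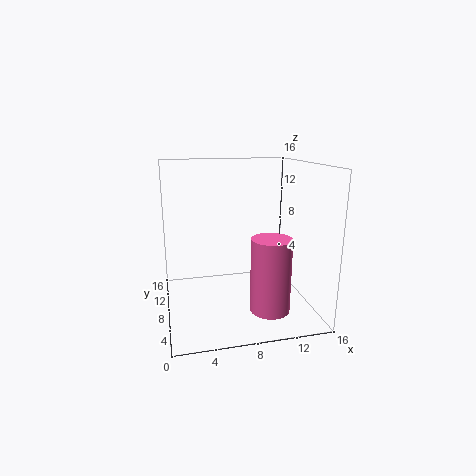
cx = 10; cy = 2.5; cz = 2; r = 2; color = 'hotpink'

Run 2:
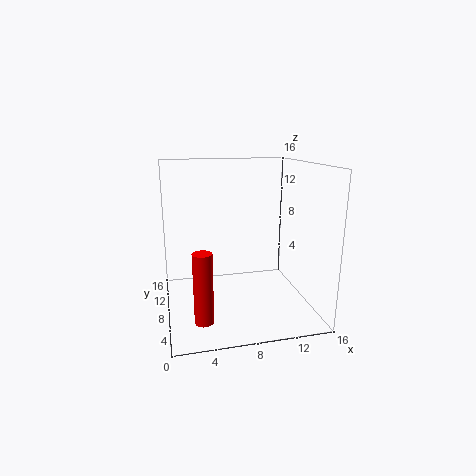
cx = 3.5; cy = 4; cz = 0.5; r = 1; color = 'red'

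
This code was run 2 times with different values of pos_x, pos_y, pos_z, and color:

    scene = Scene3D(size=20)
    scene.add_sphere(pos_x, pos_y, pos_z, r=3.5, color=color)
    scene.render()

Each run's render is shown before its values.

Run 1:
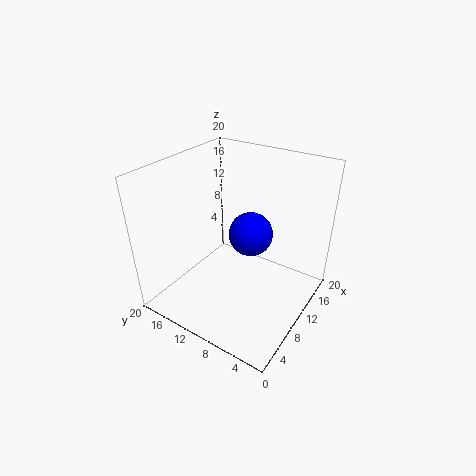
pos_x = 16
pos_y = 11.5
pos_z = 7
color = 'blue'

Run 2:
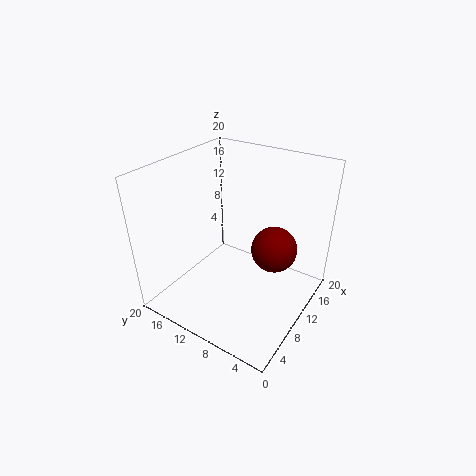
pos_x = 15.5
pos_y = 7
pos_z = 6
color = 'maroon'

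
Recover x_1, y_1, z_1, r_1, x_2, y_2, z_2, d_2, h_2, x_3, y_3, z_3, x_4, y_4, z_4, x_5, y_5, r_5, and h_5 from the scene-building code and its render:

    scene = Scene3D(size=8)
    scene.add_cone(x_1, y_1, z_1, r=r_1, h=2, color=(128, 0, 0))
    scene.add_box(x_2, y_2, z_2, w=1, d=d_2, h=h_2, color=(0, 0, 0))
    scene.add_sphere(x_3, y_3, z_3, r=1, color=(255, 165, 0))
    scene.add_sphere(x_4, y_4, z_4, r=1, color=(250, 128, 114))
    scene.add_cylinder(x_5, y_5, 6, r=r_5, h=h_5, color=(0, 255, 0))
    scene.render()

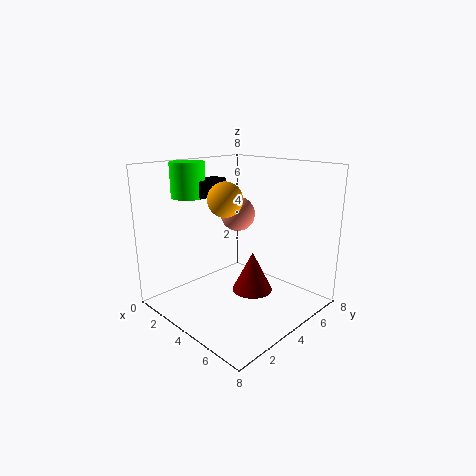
x_1 = 6; y_1 = 3; z_1 = 2; r_1 = 1; x_2 = 1; y_2 = 3; z_2 = 6; d_2 = 2; h_2 = 1; x_3 = 3; y_3 = 4; z_3 = 6; x_4 = 3; y_4 = 5; z_4 = 5; x_5 = 1; y_5 = 3; r_5 = 1; h_5 = 2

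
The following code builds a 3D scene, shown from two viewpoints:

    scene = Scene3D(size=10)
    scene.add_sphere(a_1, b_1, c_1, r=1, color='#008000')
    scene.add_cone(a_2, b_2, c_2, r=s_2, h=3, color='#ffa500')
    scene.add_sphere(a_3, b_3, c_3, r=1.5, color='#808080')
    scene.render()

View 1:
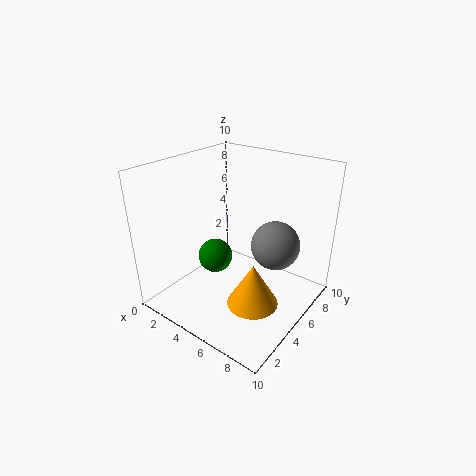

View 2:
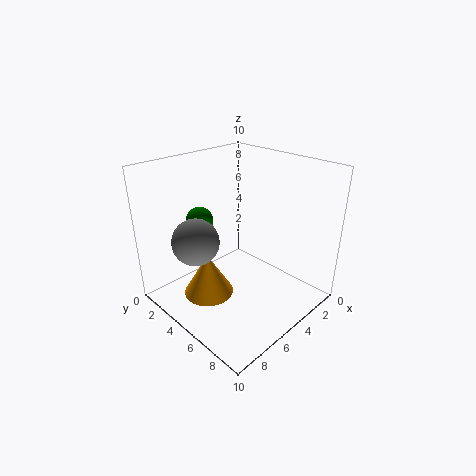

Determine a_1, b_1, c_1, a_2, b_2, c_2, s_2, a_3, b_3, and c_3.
a_1 = 5.75; b_1 = 1.75; c_1 = 5.5; a_2 = 7; b_2 = 4; c_2 = 1; s_2 = 1.75; a_3 = 8.25; b_3 = 4.5; c_3 = 5.75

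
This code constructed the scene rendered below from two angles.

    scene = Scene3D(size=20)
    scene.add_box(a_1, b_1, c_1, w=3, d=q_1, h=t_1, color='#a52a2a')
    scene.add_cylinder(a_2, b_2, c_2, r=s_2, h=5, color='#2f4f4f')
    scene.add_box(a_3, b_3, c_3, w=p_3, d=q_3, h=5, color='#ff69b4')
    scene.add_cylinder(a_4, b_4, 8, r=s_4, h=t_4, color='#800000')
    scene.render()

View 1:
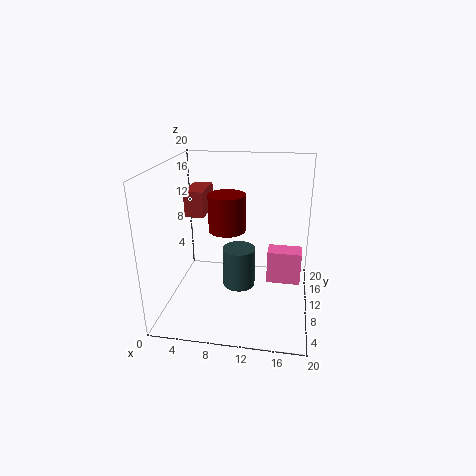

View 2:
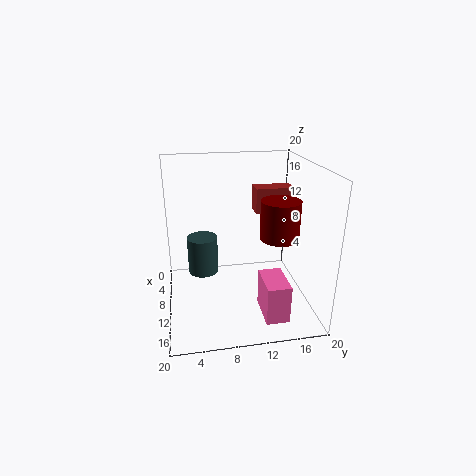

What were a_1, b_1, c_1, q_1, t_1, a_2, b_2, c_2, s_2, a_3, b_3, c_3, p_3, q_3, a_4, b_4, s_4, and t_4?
a_1 = 1; b_1 = 14; c_1 = 11; q_1 = 6; t_1 = 4; a_2 = 11; b_2 = 5; c_2 = 6; s_2 = 2; a_3 = 14; b_3 = 12; c_3 = 2; p_3 = 5; q_3 = 3; a_4 = 7; b_4 = 17; s_4 = 3; t_4 = 6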